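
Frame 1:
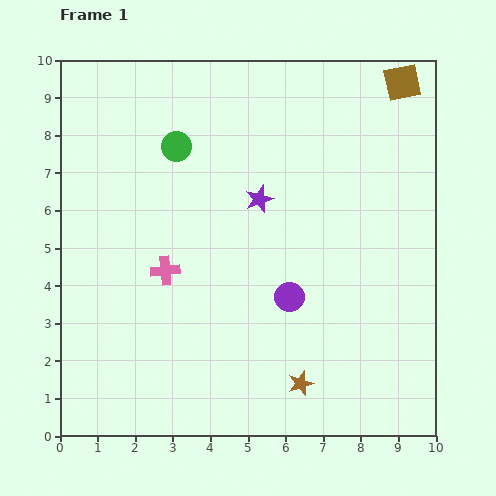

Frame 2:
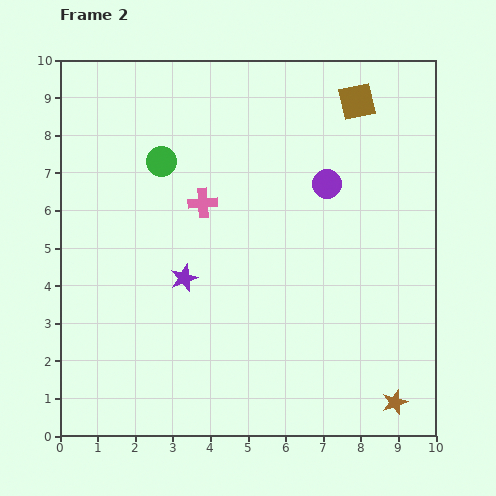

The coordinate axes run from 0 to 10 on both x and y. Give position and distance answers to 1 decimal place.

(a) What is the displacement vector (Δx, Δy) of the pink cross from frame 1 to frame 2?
(1.0, 1.8)

The pink cross was at (2.8, 4.4) in frame 1 and (3.8, 6.2) in frame 2.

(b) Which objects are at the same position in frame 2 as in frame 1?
none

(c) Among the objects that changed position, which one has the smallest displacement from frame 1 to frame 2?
the green circle

(moved 0.6)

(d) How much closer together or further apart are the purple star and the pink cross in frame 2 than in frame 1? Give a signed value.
-1.0

Distance in frame 1: 3.1. Distance in frame 2: 2.1.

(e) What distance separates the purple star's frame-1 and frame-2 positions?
2.9

The purple star moved from (5.3, 6.3) to (3.3, 4.2), a distance of √(2.0² + 2.1²) ≈ 2.9.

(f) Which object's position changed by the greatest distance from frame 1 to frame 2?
the purple circle

(moved 3.2; next 2.9)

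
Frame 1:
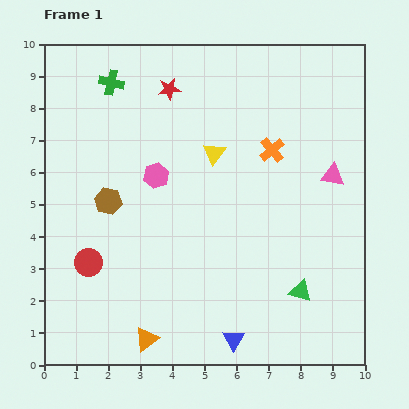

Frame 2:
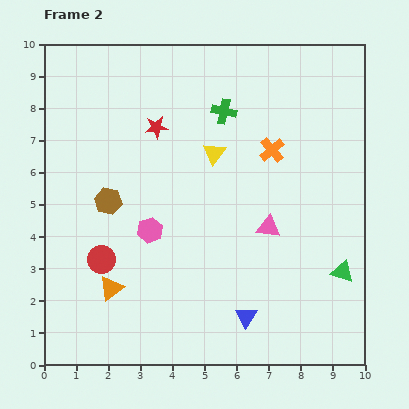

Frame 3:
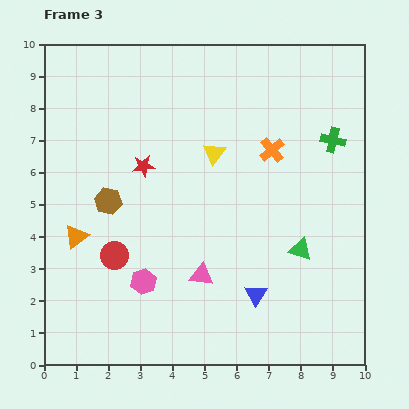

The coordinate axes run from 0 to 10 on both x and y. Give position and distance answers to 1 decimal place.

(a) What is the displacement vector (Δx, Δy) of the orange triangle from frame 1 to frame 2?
(-1.1, 1.6)

The orange triangle was at (3.2, 0.8) in frame 1 and (2.1, 2.4) in frame 2.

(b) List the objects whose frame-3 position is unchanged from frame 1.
the yellow triangle, the orange cross, the brown hexagon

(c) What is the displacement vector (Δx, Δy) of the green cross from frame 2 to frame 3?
(3.4, -0.9)

The green cross was at (5.6, 7.9) in frame 2 and (9.0, 7.0) in frame 3.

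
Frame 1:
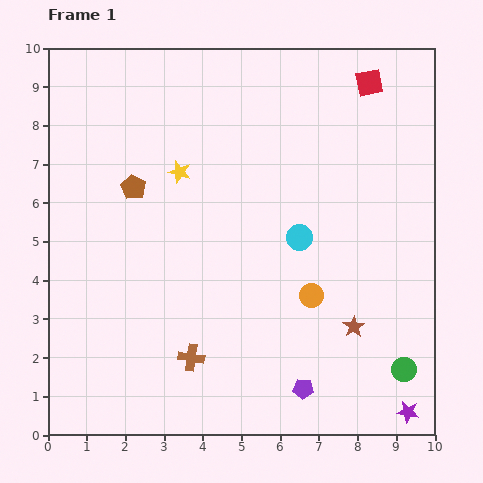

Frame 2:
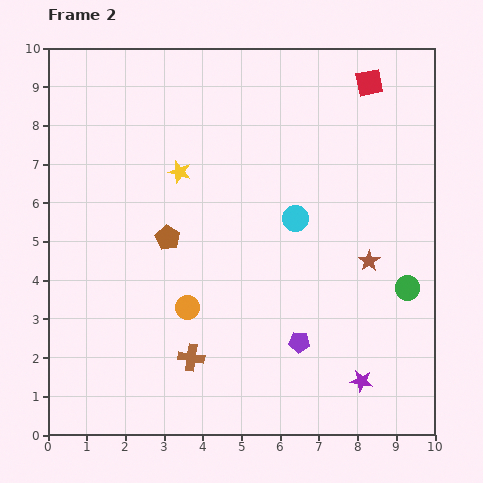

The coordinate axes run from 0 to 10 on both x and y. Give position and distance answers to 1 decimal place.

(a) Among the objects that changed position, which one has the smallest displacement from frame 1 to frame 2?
the cyan circle

(moved 0.5)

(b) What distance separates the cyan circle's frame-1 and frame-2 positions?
0.5

The cyan circle moved from (6.5, 5.1) to (6.4, 5.6), a distance of √(0.1² + 0.5²) ≈ 0.5.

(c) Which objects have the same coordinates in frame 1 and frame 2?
the red square, the brown cross, the yellow star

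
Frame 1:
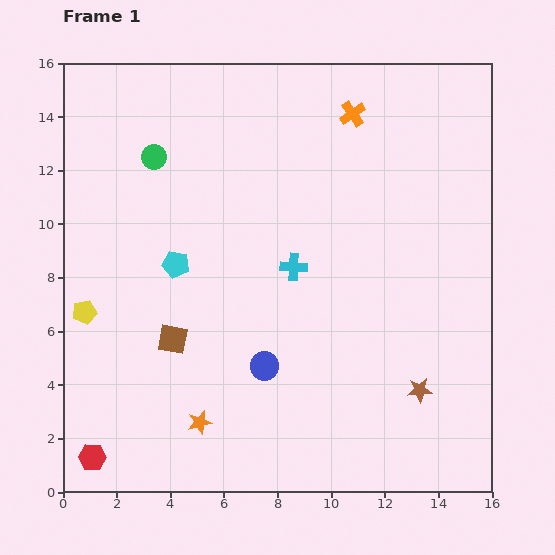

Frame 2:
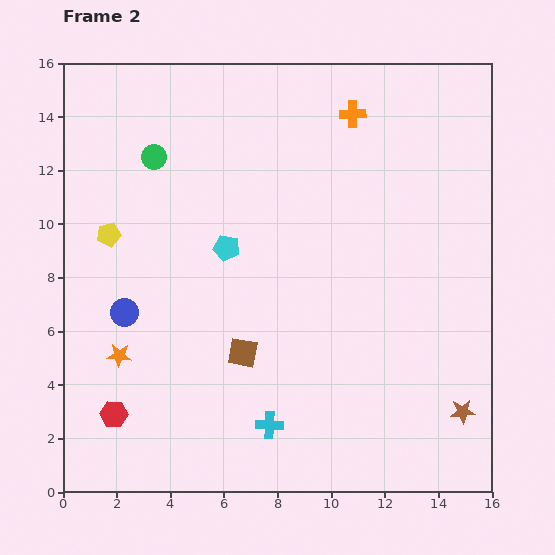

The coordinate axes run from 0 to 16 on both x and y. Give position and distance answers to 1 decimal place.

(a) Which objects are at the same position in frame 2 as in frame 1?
the orange cross, the green circle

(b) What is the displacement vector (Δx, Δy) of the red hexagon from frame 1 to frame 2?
(0.8, 1.6)

The red hexagon was at (1.1, 1.3) in frame 1 and (1.9, 2.9) in frame 2.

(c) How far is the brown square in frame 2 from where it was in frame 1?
2.6

The brown square moved from (4.1, 5.7) to (6.7, 5.2), a distance of √(2.6² + 0.5²) ≈ 2.6.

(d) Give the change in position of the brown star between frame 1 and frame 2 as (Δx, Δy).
(1.6, -0.8)

The brown star was at (13.3, 3.8) in frame 1 and (14.9, 3.0) in frame 2.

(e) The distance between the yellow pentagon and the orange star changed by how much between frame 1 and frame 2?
-1.4

Distance in frame 1: 5.9. Distance in frame 2: 4.5.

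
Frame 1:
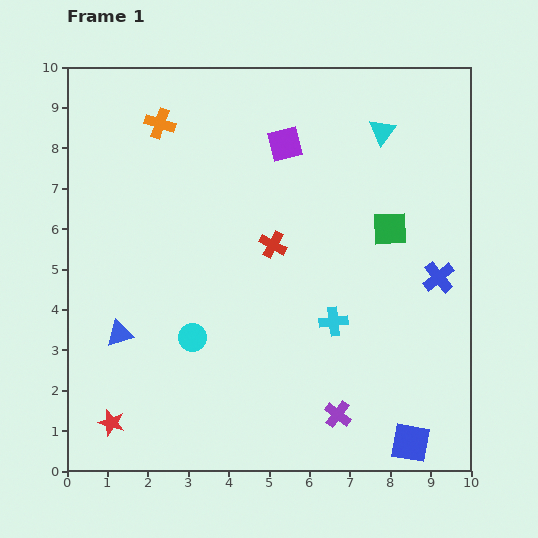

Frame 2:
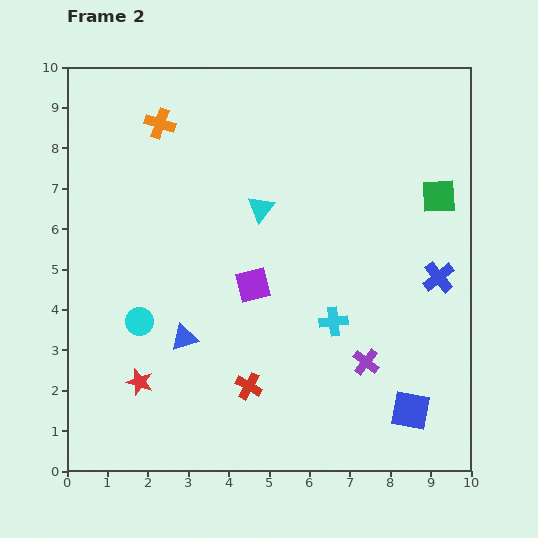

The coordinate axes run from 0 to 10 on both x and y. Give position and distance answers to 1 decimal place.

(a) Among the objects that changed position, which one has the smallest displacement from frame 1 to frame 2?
the blue square

(moved 0.8)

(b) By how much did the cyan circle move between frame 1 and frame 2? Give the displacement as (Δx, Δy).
(-1.3, 0.4)

The cyan circle was at (3.1, 3.3) in frame 1 and (1.8, 3.7) in frame 2.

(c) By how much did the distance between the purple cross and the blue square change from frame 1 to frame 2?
-0.3

Distance in frame 1: 1.9. Distance in frame 2: 1.6.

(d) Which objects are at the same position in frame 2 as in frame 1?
the cyan cross, the orange cross, the blue cross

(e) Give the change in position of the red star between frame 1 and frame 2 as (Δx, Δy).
(0.7, 1.0)

The red star was at (1.1, 1.2) in frame 1 and (1.8, 2.2) in frame 2.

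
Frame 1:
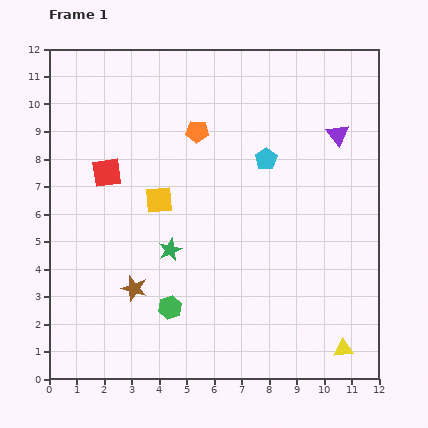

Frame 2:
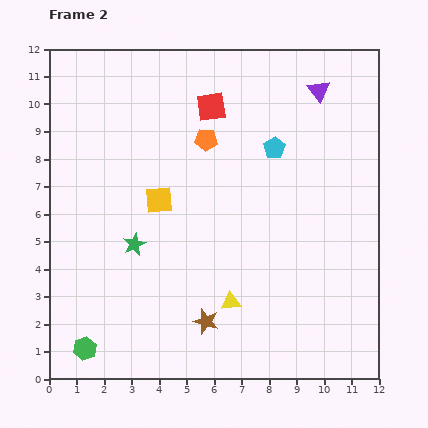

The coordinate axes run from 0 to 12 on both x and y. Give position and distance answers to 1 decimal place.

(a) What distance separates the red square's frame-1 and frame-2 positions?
4.5

The red square moved from (2.1, 7.5) to (5.9, 9.9), a distance of √(3.8² + 2.4²) ≈ 4.5.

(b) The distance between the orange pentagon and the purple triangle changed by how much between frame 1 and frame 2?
-0.6

Distance in frame 1: 5.1. Distance in frame 2: 4.5.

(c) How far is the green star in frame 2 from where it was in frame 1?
1.3

The green star moved from (4.4, 4.7) to (3.1, 4.9), a distance of √(1.3² + 0.2²) ≈ 1.3.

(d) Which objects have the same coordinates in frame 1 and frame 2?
the yellow square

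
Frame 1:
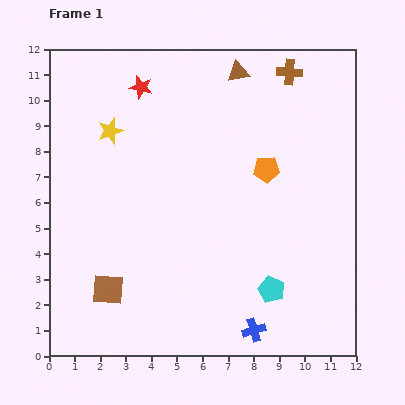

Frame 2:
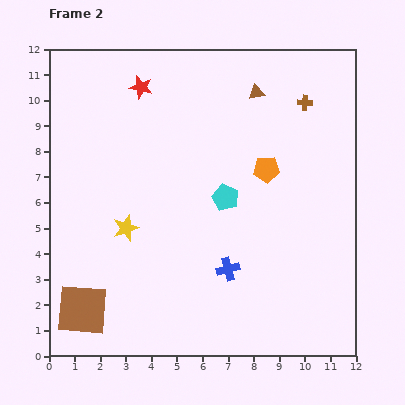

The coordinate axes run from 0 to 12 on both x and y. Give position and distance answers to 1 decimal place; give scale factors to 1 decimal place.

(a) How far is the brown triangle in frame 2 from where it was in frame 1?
1.1

The brown triangle moved from (7.4, 11.1) to (8.1, 10.3), a distance of √(0.7² + 0.8²) ≈ 1.1.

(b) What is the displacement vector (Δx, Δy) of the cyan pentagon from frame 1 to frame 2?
(-1.8, 3.6)

The cyan pentagon was at (8.7, 2.6) in frame 1 and (6.9, 6.2) in frame 2.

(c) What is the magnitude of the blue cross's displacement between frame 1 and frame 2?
2.6

The blue cross moved from (8.0, 1.0) to (7.0, 3.4), a distance of √(1.0² + 2.4²) ≈ 2.6.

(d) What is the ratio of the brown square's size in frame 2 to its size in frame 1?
1.6×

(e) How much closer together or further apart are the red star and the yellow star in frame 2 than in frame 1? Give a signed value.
+3.4

Distance in frame 1: 2.1. Distance in frame 2: 5.5.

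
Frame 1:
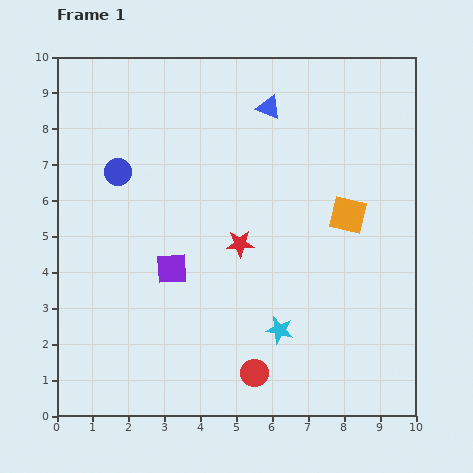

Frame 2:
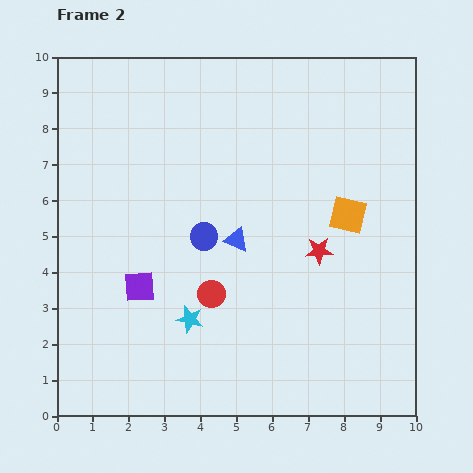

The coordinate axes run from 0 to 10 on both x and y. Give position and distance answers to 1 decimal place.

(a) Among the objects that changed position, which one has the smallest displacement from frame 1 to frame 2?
the purple square

(moved 1.0)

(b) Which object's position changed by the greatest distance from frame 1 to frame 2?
the blue triangle

(moved 3.8; next 3.0)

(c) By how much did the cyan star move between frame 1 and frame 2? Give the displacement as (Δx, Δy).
(-2.5, 0.3)

The cyan star was at (6.2, 2.4) in frame 1 and (3.7, 2.7) in frame 2.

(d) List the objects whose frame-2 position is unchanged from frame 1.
the orange square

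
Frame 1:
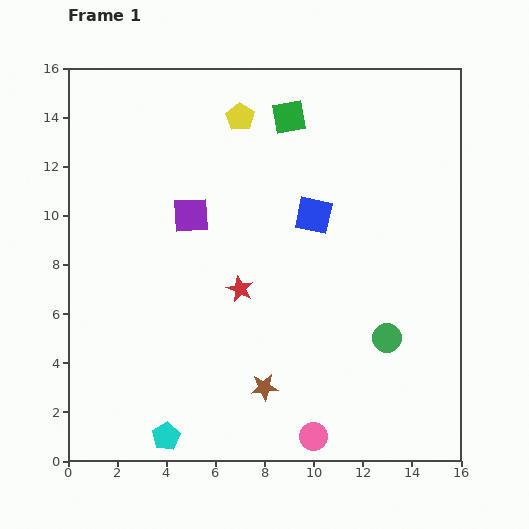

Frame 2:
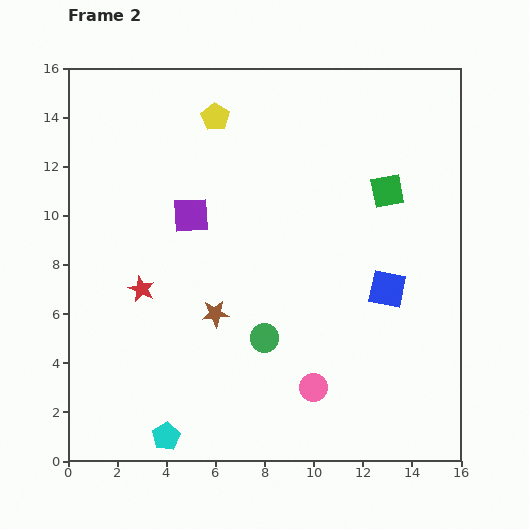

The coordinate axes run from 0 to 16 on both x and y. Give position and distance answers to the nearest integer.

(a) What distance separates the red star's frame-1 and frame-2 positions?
4

The red star moved from (7, 7) to (3, 7), a distance of √(4² + 0²) ≈ 4.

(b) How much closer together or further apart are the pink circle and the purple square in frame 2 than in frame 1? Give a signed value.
-1

Distance in frame 1: 10. Distance in frame 2: 9.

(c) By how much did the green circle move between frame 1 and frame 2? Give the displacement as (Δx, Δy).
(-5, 0)

The green circle was at (13, 5) in frame 1 and (8, 5) in frame 2.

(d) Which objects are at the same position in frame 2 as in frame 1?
the cyan pentagon, the purple square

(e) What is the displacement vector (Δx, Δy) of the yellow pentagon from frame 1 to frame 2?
(-1, 0)

The yellow pentagon was at (7, 14) in frame 1 and (6, 14) in frame 2.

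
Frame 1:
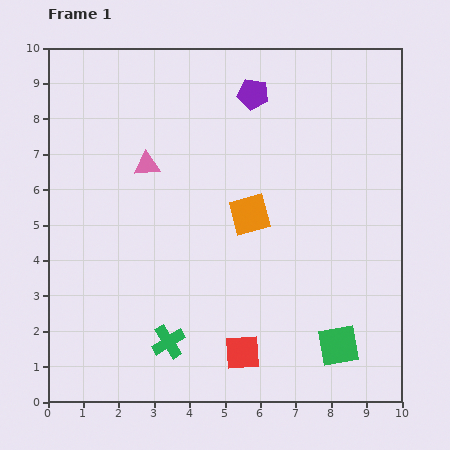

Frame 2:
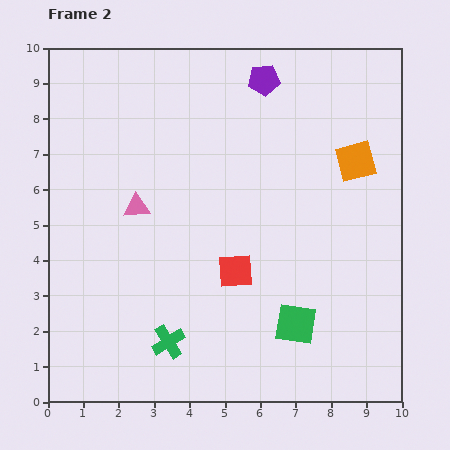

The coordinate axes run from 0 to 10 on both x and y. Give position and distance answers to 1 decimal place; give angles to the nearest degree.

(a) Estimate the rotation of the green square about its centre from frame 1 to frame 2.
19° clockwise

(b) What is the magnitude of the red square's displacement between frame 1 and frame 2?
2.3

The red square moved from (5.5, 1.4) to (5.3, 3.7), a distance of √(0.2² + 2.3²) ≈ 2.3.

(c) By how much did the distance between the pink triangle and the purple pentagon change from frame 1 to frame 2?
+1.5

Distance in frame 1: 3.6. Distance in frame 2: 5.1.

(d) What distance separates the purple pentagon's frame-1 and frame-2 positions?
0.5

The purple pentagon moved from (5.8, 8.7) to (6.1, 9.1), a distance of √(0.3² + 0.4²) ≈ 0.5.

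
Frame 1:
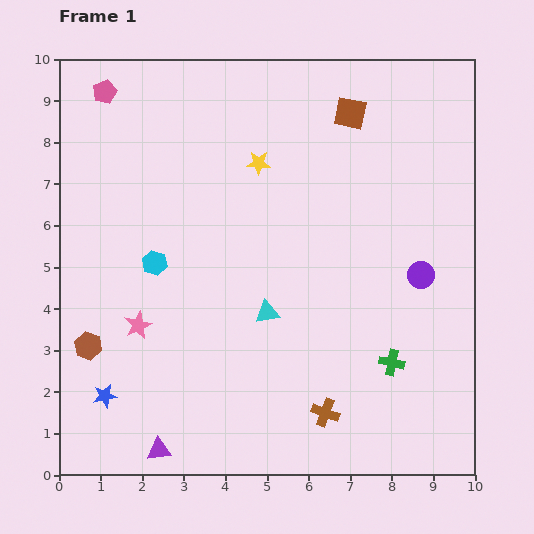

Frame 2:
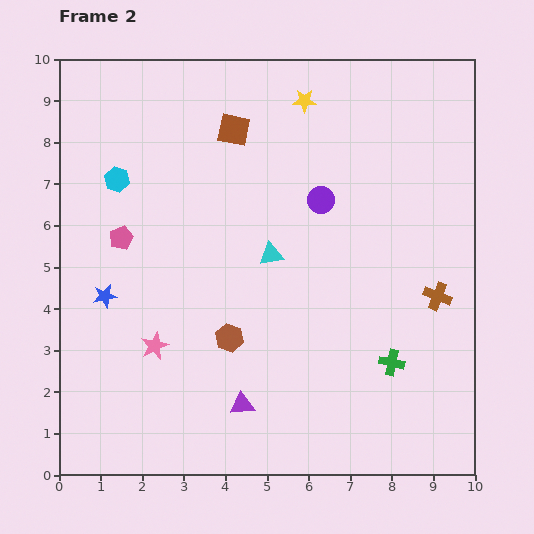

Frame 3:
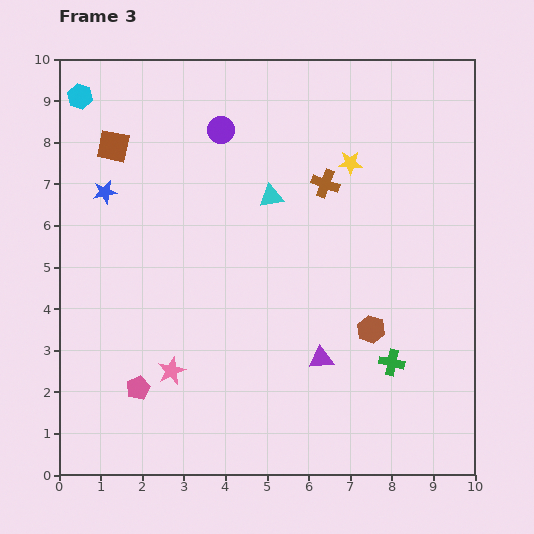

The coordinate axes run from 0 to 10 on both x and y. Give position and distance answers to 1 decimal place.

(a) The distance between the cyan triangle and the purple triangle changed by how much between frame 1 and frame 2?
-0.5

Distance in frame 1: 4.2. Distance in frame 2: 3.7.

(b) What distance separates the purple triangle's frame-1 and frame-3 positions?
4.5

The purple triangle moved from (2.4, 0.6) to (6.3, 2.8), a distance of √(3.9² + 2.2²) ≈ 4.5.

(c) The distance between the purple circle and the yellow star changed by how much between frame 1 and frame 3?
-1.5

Distance in frame 1: 4.7. Distance in frame 3: 3.2.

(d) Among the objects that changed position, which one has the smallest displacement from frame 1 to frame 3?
the pink star

(moved 1.4)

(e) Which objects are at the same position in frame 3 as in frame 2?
the green cross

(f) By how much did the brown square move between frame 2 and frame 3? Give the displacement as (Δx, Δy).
(-2.9, -0.4)

The brown square was at (4.2, 8.3) in frame 2 and (1.3, 7.9) in frame 3.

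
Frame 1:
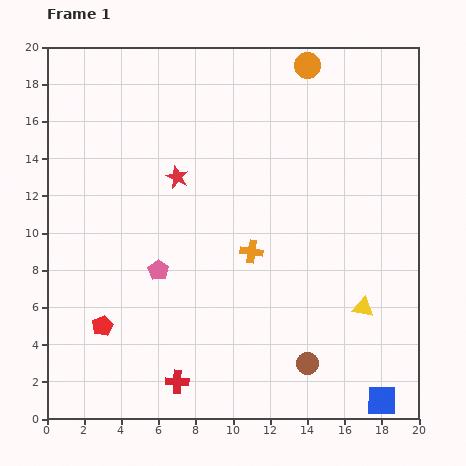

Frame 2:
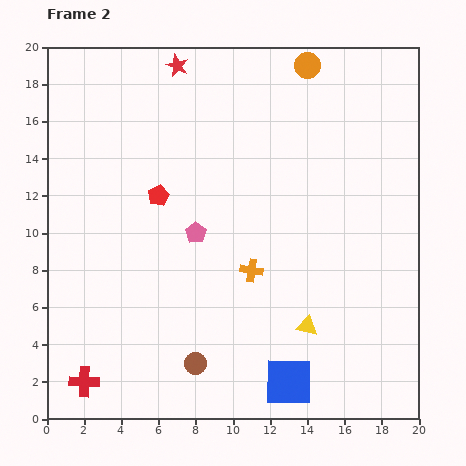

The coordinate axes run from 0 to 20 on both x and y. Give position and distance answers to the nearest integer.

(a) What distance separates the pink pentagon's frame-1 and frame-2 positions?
3

The pink pentagon moved from (6, 8) to (8, 10), a distance of √(2² + 2²) ≈ 3.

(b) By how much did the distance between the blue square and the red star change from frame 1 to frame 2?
+2

Distance in frame 1: 16. Distance in frame 2: 18.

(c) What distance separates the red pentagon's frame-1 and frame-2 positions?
8

The red pentagon moved from (3, 5) to (6, 12), a distance of √(3² + 7²) ≈ 8.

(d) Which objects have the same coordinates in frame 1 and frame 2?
the orange circle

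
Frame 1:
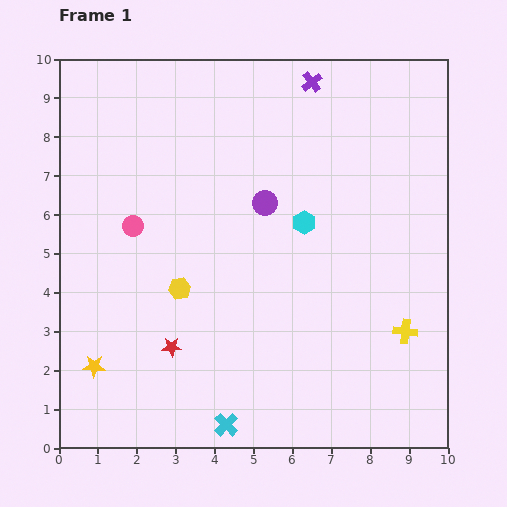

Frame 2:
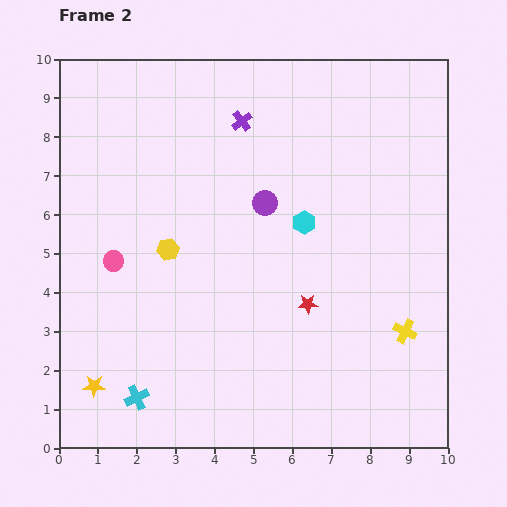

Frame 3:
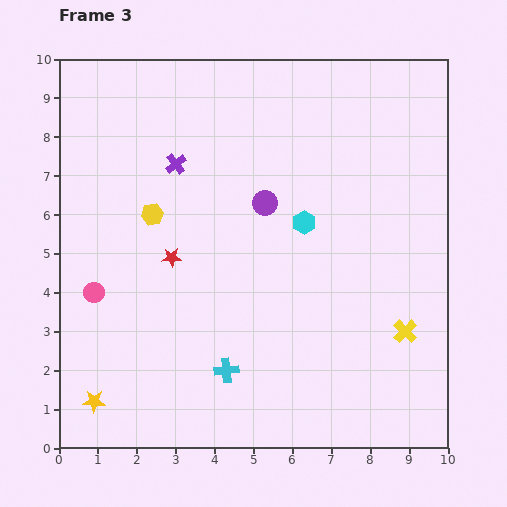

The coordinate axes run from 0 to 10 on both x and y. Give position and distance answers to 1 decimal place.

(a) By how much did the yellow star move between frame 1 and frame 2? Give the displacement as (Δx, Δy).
(0.0, -0.5)

The yellow star was at (0.9, 2.1) in frame 1 and (0.9, 1.6) in frame 2.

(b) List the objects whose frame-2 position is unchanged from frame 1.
the yellow cross, the cyan hexagon, the purple circle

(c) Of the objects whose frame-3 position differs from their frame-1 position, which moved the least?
the yellow star

(moved 0.9)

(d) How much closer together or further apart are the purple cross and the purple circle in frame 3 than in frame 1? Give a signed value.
-0.8

Distance in frame 1: 3.3. Distance in frame 3: 2.5.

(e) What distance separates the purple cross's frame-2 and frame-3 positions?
2.0

The purple cross moved from (4.7, 8.4) to (3.0, 7.3), a distance of √(1.7² + 1.1²) ≈ 2.0.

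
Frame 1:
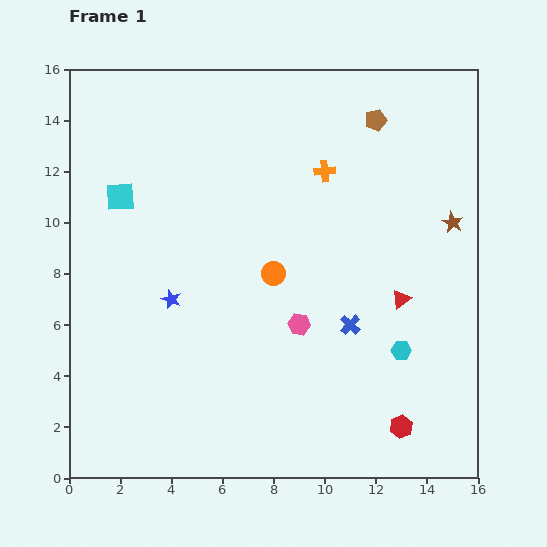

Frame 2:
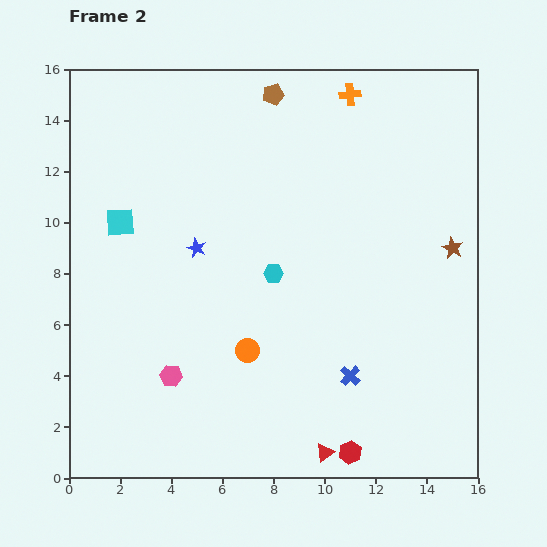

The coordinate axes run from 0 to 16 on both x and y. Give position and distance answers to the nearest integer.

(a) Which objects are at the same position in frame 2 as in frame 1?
none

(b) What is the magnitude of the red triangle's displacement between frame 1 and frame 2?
7

The red triangle moved from (13, 7) to (10, 1), a distance of √(3² + 6²) ≈ 7.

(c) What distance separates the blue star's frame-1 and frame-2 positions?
2

The blue star moved from (4, 7) to (5, 9), a distance of √(1² + 2²) ≈ 2.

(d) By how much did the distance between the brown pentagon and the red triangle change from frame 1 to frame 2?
+7

Distance in frame 1: 7. Distance in frame 2: 14.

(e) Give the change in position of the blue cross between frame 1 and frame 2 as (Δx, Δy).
(0, -2)

The blue cross was at (11, 6) in frame 1 and (11, 4) in frame 2.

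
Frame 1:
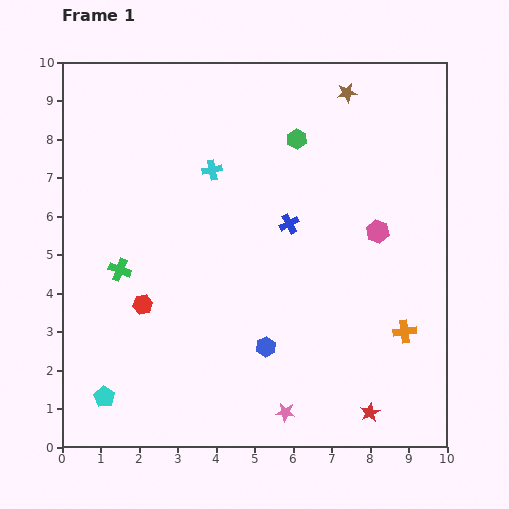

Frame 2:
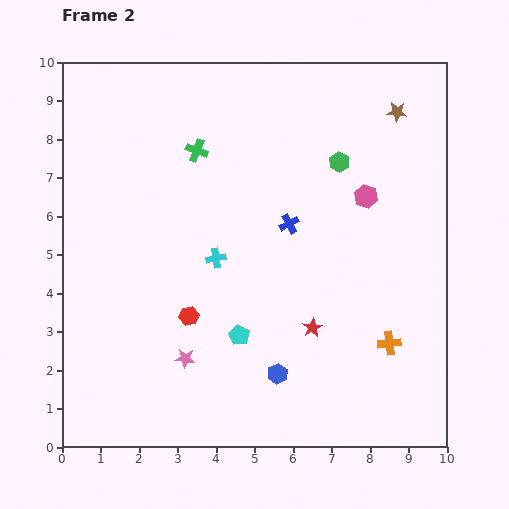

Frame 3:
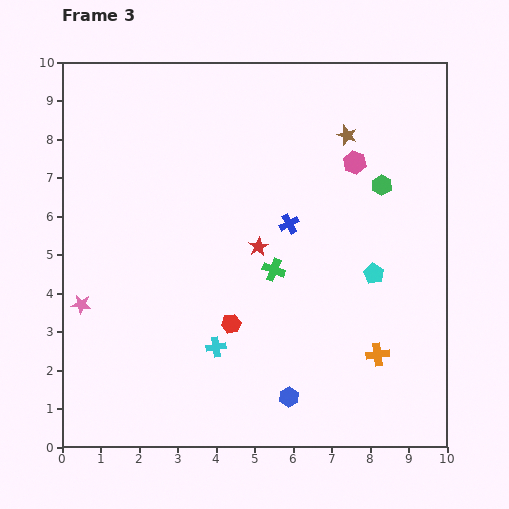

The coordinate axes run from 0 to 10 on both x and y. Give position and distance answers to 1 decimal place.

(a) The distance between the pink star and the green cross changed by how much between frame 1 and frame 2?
-0.3

Distance in frame 1: 5.7. Distance in frame 2: 5.4.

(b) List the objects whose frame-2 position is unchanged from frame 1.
the blue cross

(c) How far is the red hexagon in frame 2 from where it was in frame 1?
1.2

The red hexagon moved from (2.1, 3.7) to (3.3, 3.4), a distance of √(1.2² + 0.3²) ≈ 1.2.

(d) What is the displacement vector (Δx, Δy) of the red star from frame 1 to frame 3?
(-2.9, 4.3)

The red star was at (8.0, 0.9) in frame 1 and (5.1, 5.2) in frame 3.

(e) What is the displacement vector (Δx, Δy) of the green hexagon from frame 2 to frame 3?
(1.1, -0.6)

The green hexagon was at (7.2, 7.4) in frame 2 and (8.3, 6.8) in frame 3.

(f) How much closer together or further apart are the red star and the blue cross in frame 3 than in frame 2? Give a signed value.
-1.8

Distance in frame 2: 2.8. Distance in frame 3: 1.0.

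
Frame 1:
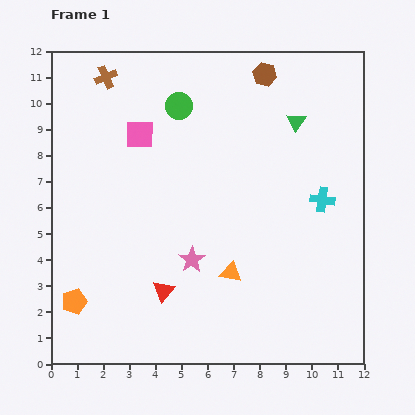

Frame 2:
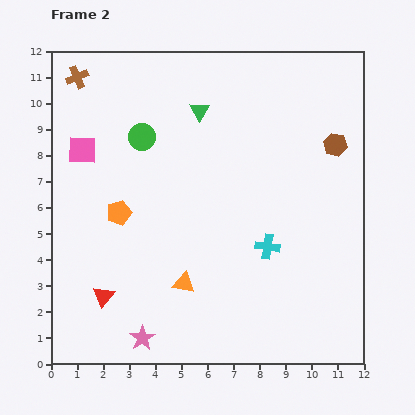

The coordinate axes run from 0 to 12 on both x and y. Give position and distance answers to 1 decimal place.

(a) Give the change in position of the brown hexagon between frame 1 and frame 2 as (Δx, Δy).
(2.7, -2.7)

The brown hexagon was at (8.2, 11.1) in frame 1 and (10.9, 8.4) in frame 2.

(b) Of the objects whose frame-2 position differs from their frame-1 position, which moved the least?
the brown cross

(moved 1.1)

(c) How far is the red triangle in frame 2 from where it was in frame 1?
2.3

The red triangle moved from (4.3, 2.8) to (2.0, 2.6), a distance of √(2.3² + 0.2²) ≈ 2.3.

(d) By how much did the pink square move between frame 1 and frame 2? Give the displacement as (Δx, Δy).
(-2.2, -0.6)

The pink square was at (3.4, 8.8) in frame 1 and (1.2, 8.2) in frame 2.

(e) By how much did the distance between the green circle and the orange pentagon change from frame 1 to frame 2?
-5.5

Distance in frame 1: 8.5. Distance in frame 2: 3.0.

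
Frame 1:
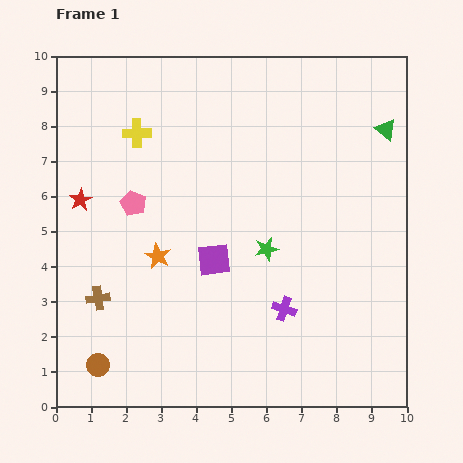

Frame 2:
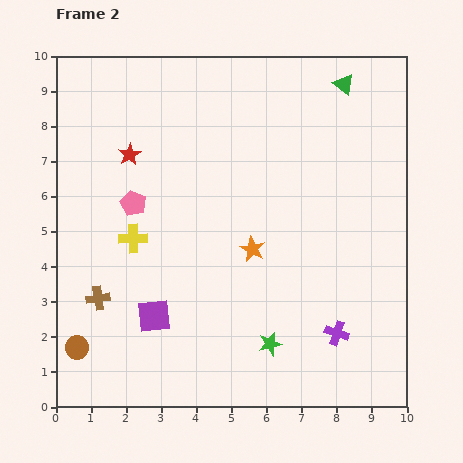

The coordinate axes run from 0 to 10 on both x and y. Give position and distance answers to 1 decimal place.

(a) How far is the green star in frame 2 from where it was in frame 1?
2.7

The green star moved from (6.0, 4.5) to (6.1, 1.8), a distance of √(0.1² + 2.7²) ≈ 2.7.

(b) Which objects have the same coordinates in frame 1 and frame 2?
the brown cross, the pink pentagon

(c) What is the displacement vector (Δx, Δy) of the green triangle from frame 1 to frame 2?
(-1.2, 1.3)

The green triangle was at (9.4, 7.9) in frame 1 and (8.2, 9.2) in frame 2.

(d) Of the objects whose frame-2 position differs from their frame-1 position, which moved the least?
the brown circle

(moved 0.8)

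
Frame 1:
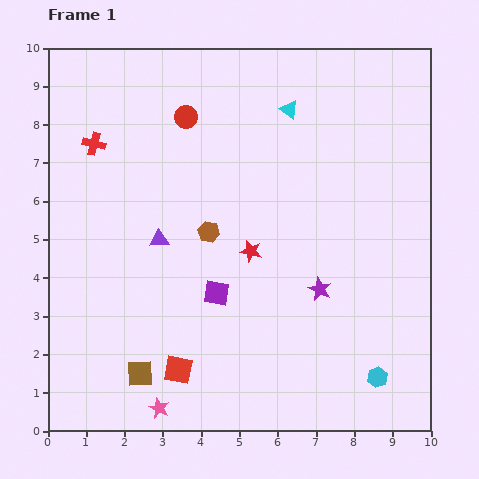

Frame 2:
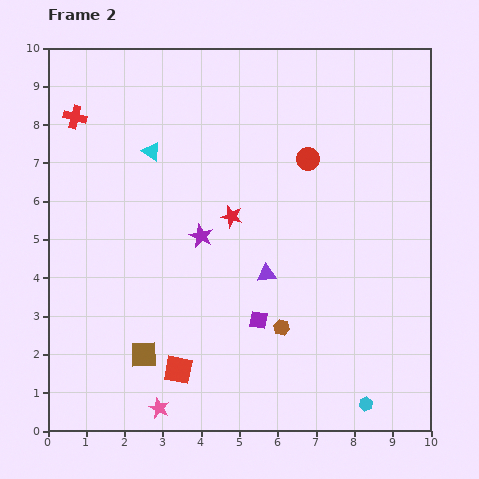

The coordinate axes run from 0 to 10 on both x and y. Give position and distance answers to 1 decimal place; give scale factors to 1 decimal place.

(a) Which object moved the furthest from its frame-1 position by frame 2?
the cyan triangle

(moved 3.8; next 3.4)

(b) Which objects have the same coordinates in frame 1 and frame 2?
the red square, the pink star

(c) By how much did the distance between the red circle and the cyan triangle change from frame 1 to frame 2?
+1.4

Distance in frame 1: 2.7. Distance in frame 2: 4.1.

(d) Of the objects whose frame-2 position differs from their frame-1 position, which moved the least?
the brown square

(moved 0.5)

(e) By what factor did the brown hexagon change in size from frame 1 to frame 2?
0.8×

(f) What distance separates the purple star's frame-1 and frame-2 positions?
3.4

The purple star moved from (7.1, 3.7) to (4.0, 5.1), a distance of √(3.1² + 1.4²) ≈ 3.4.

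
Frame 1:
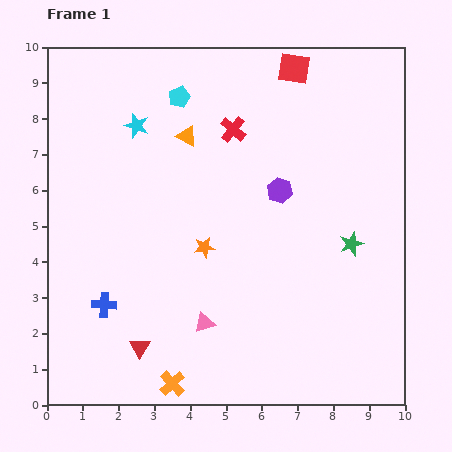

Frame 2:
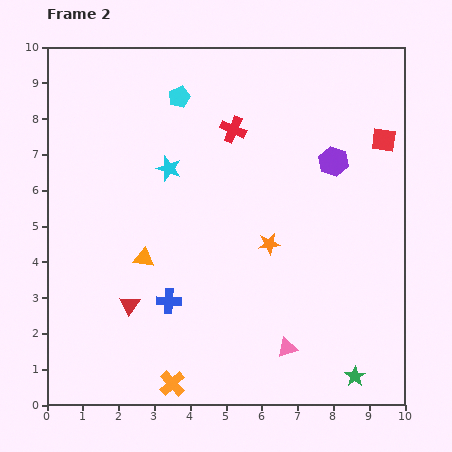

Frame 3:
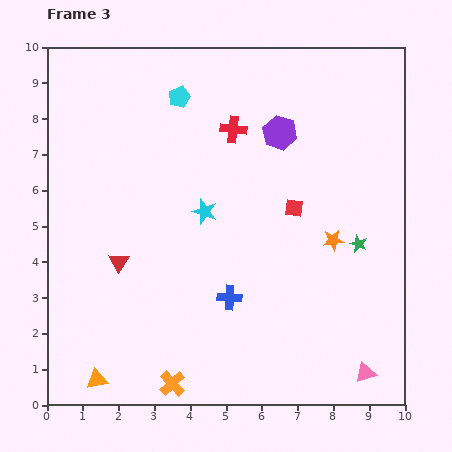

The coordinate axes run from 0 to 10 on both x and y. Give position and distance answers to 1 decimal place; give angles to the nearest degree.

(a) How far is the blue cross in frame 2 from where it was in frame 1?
1.8

The blue cross moved from (1.6, 2.8) to (3.4, 2.9), a distance of √(1.8² + 0.1²) ≈ 1.8.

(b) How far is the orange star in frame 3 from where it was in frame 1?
3.6

The orange star moved from (4.4, 4.4) to (8.0, 4.6), a distance of √(3.6² + 0.2²) ≈ 3.6.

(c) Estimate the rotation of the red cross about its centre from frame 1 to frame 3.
34° counter-clockwise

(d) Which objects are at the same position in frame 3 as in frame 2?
the cyan pentagon, the red cross, the orange cross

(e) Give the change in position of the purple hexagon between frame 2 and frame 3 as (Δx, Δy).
(-1.5, 0.8)

The purple hexagon was at (8.0, 6.8) in frame 2 and (6.5, 7.6) in frame 3.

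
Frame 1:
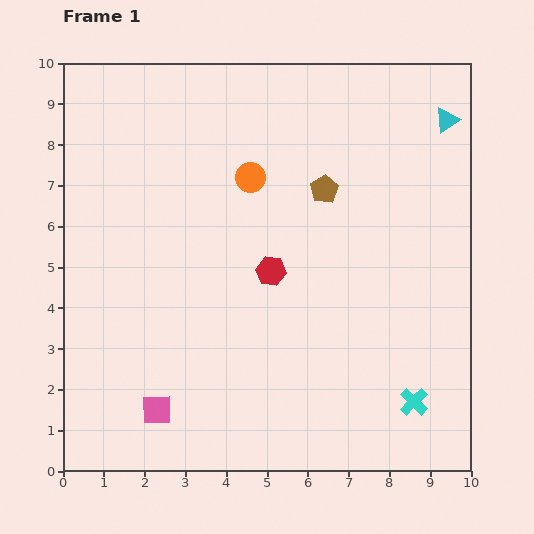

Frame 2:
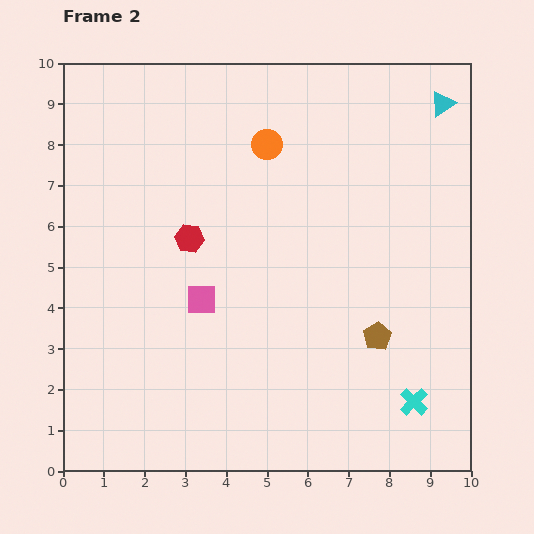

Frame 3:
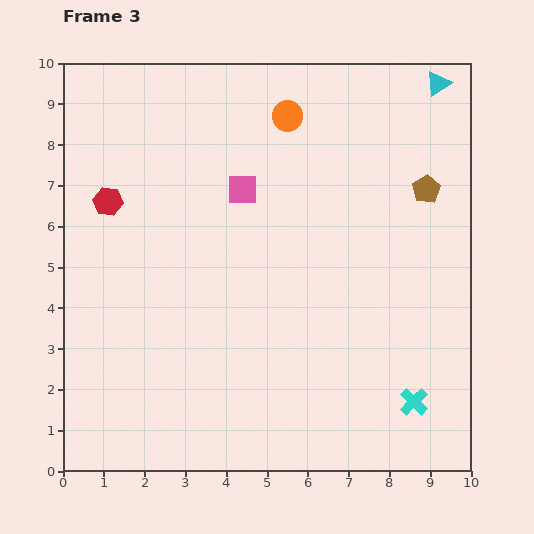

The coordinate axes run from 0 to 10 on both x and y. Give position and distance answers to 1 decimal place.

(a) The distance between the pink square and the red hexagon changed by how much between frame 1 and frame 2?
-2.9

Distance in frame 1: 4.4. Distance in frame 2: 1.5.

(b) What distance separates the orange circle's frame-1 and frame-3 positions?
1.7

The orange circle moved from (4.6, 7.2) to (5.5, 8.7), a distance of √(0.9² + 1.5²) ≈ 1.7.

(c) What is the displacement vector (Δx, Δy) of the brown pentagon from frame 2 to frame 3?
(1.2, 3.6)

The brown pentagon was at (7.7, 3.3) in frame 2 and (8.9, 6.9) in frame 3.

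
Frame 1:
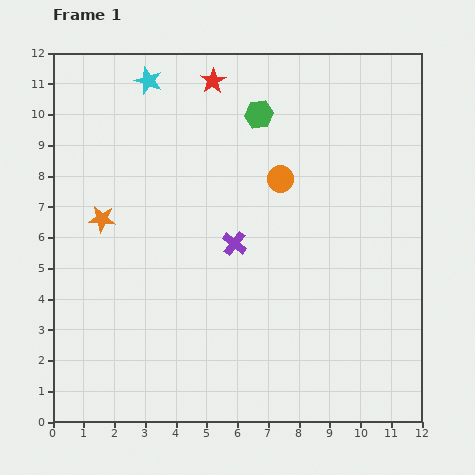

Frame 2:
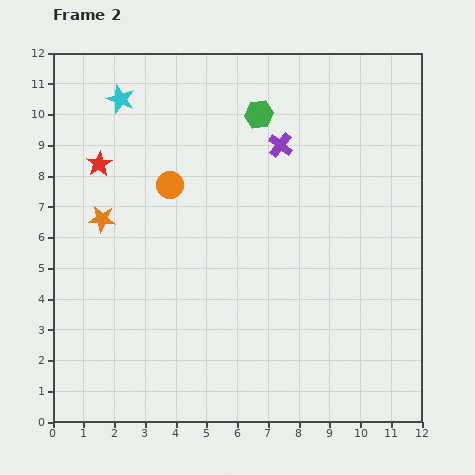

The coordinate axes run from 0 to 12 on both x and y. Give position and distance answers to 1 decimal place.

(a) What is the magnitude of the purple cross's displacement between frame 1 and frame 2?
3.5

The purple cross moved from (5.9, 5.8) to (7.4, 9.0), a distance of √(1.5² + 3.2²) ≈ 3.5.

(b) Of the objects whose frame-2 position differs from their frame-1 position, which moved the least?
the cyan star

(moved 1.1)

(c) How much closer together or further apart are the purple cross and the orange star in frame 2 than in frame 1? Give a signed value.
+1.9

Distance in frame 1: 4.4. Distance in frame 2: 6.3.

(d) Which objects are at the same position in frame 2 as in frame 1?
the orange star, the green hexagon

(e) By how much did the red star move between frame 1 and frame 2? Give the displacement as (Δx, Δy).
(-3.7, -2.7)

The red star was at (5.2, 11.1) in frame 1 and (1.5, 8.4) in frame 2.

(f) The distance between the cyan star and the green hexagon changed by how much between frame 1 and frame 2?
+0.7

Distance in frame 1: 3.8. Distance in frame 2: 4.5.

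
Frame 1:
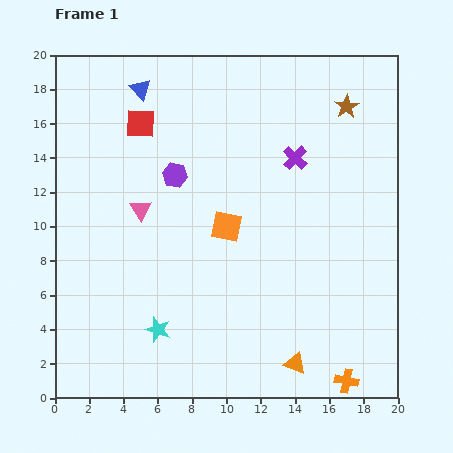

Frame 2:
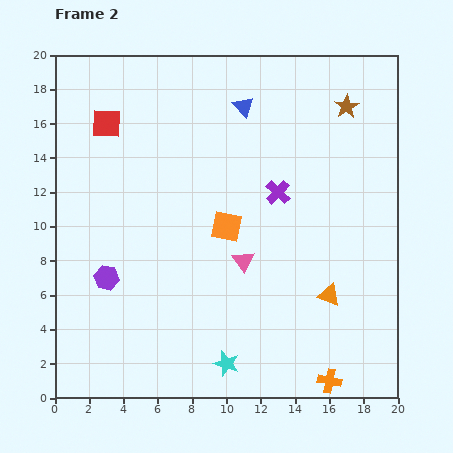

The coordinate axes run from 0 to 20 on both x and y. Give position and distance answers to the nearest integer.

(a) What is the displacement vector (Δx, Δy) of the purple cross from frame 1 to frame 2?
(-1, -2)

The purple cross was at (14, 14) in frame 1 and (13, 12) in frame 2.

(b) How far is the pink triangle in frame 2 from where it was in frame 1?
7

The pink triangle moved from (5, 11) to (11, 8), a distance of √(6² + 3²) ≈ 7.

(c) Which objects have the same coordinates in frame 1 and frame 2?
the orange square, the brown star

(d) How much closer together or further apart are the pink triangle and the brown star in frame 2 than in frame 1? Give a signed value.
-2

Distance in frame 1: 13. Distance in frame 2: 11.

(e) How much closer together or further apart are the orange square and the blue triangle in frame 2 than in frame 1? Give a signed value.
-2

Distance in frame 1: 9. Distance in frame 2: 7.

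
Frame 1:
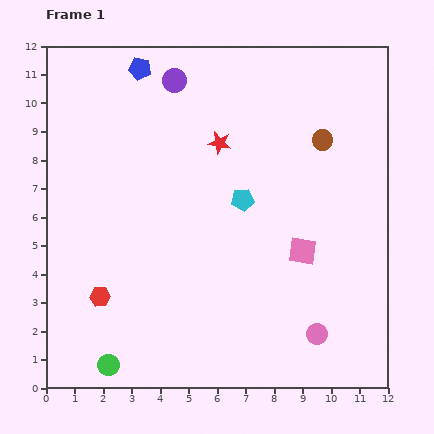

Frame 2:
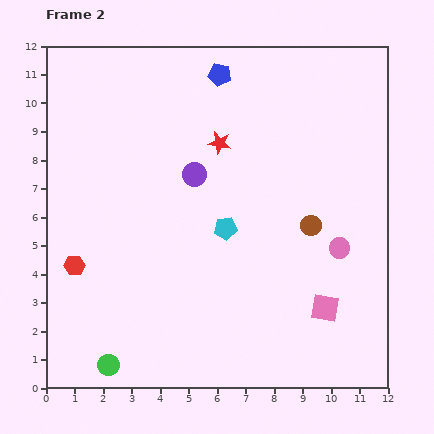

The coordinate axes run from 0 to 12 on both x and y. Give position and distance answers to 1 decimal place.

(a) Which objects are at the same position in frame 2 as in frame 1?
the red star, the green circle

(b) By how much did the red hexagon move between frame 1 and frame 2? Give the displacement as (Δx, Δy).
(-0.9, 1.1)

The red hexagon was at (1.9, 3.2) in frame 1 and (1.0, 4.3) in frame 2.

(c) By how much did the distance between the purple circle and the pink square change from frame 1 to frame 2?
-0.9

Distance in frame 1: 7.5. Distance in frame 2: 6.6.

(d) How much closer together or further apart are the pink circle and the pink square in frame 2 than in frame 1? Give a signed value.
-0.7

Distance in frame 1: 2.9. Distance in frame 2: 2.2.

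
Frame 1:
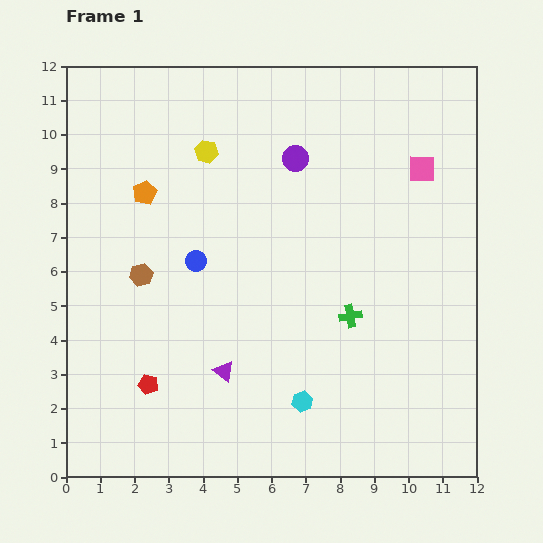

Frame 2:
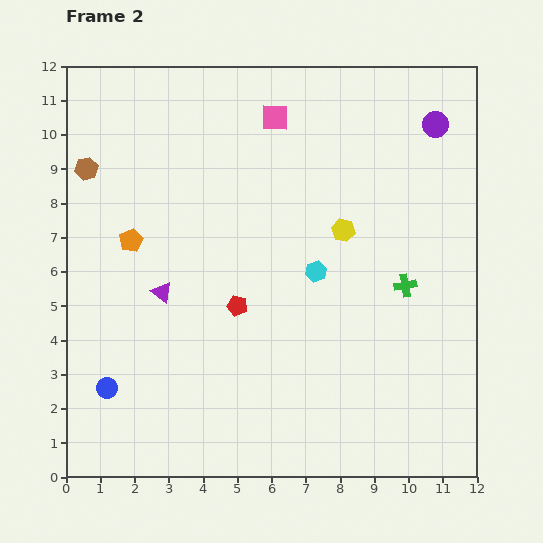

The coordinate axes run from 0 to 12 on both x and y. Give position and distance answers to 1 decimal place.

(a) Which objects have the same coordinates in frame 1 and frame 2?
none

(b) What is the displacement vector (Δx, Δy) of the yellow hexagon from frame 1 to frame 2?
(4.0, -2.3)

The yellow hexagon was at (4.1, 9.5) in frame 1 and (8.1, 7.2) in frame 2.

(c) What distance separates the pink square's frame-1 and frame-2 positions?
4.6

The pink square moved from (10.4, 9.0) to (6.1, 10.5), a distance of √(4.3² + 1.5²) ≈ 4.6.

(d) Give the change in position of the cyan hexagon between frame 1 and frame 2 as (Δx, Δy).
(0.4, 3.8)

The cyan hexagon was at (6.9, 2.2) in frame 1 and (7.3, 6.0) in frame 2.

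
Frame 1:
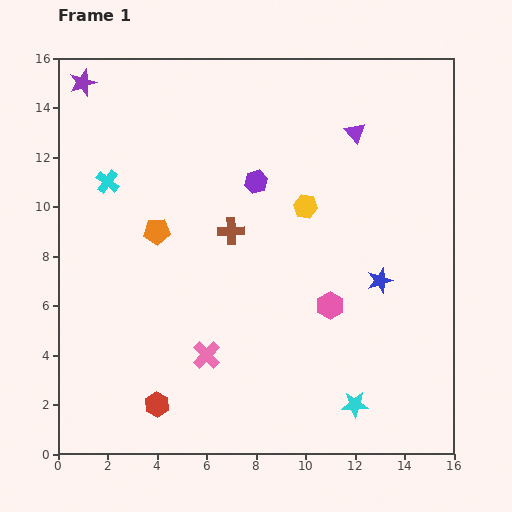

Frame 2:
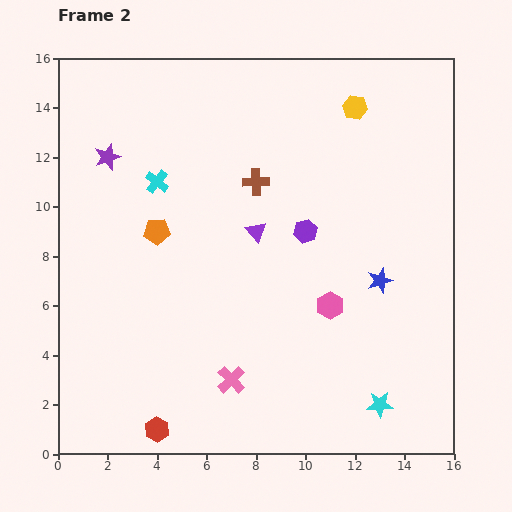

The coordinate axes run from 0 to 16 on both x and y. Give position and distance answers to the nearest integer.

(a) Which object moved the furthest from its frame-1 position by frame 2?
the purple triangle

(moved 6; next 4)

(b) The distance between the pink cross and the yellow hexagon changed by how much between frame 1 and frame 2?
+5

Distance in frame 1: 7. Distance in frame 2: 12.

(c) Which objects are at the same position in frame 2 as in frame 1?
the blue star, the pink hexagon, the orange pentagon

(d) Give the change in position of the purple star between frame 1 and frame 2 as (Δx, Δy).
(1, -3)

The purple star was at (1, 15) in frame 1 and (2, 12) in frame 2.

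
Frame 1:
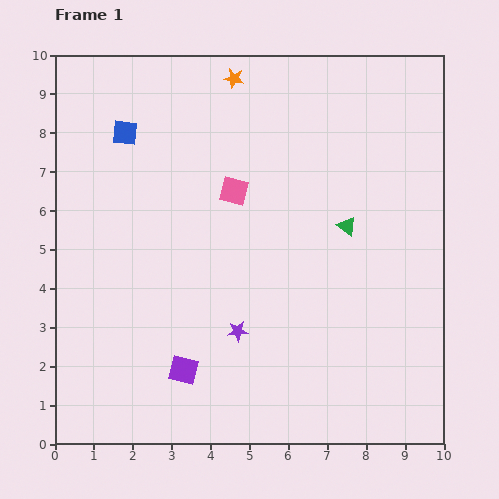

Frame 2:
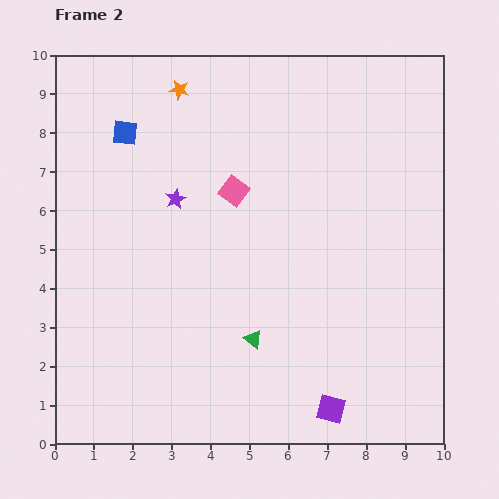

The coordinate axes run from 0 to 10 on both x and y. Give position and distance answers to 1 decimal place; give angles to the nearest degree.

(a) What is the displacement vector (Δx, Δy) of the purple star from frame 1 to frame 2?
(-1.6, 3.4)

The purple star was at (4.7, 2.9) in frame 1 and (3.1, 6.3) in frame 2.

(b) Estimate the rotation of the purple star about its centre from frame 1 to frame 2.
20° counter-clockwise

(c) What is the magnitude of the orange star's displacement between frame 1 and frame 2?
1.4

The orange star moved from (4.6, 9.4) to (3.2, 9.1), a distance of √(1.4² + 0.3²) ≈ 1.4.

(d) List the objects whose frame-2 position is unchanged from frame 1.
the blue square, the pink square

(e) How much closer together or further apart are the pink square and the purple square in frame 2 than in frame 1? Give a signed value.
+1.3

Distance in frame 1: 4.8. Distance in frame 2: 6.1.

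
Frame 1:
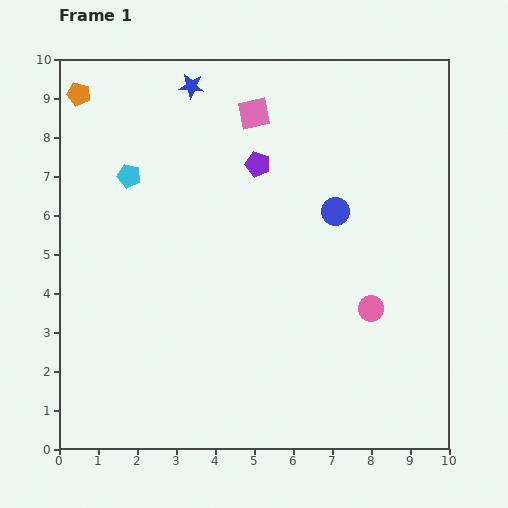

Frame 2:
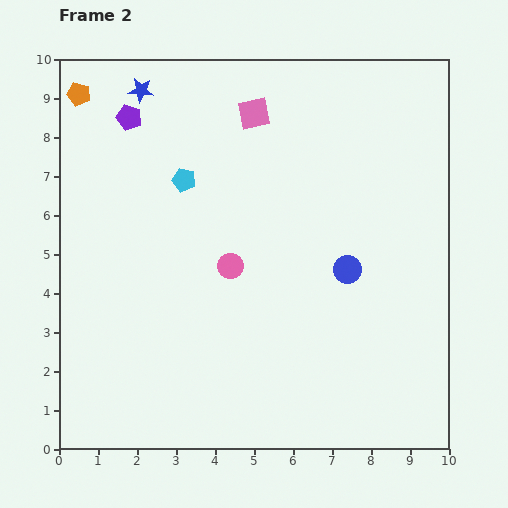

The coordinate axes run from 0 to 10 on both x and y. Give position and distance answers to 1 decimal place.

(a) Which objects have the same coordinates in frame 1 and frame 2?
the orange pentagon, the pink square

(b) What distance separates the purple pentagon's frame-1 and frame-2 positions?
3.5

The purple pentagon moved from (5.1, 7.3) to (1.8, 8.5), a distance of √(3.3² + 1.2²) ≈ 3.5.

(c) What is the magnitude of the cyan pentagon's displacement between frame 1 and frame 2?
1.4

The cyan pentagon moved from (1.8, 7.0) to (3.2, 6.9), a distance of √(1.4² + 0.1²) ≈ 1.4.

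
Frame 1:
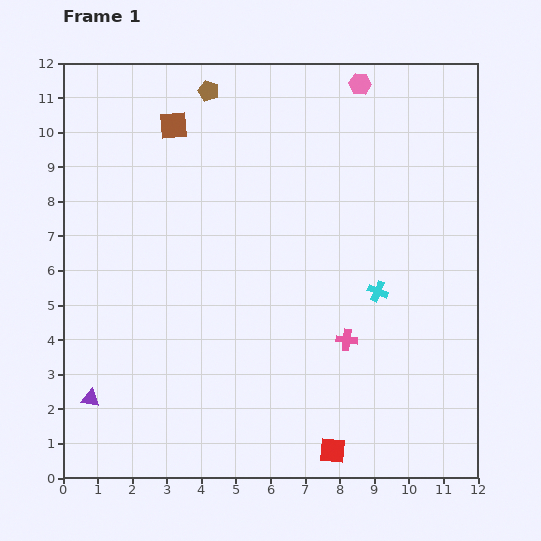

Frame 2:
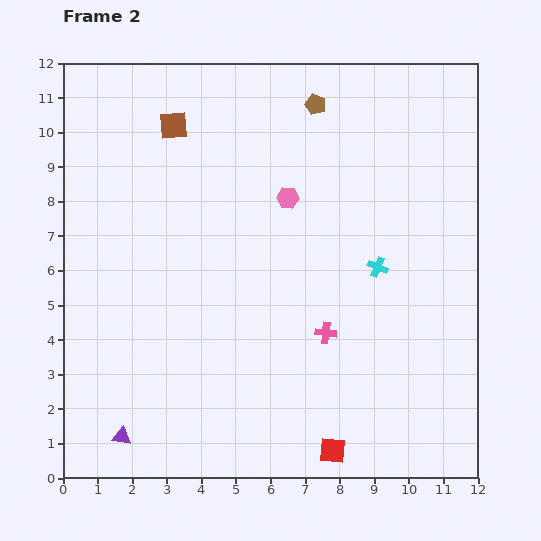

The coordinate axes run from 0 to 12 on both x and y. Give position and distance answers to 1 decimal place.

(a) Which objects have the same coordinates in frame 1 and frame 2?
the brown square, the red square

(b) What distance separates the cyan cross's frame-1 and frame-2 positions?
0.7

The cyan cross moved from (9.1, 5.4) to (9.1, 6.1), a distance of √(0.0² + 0.7²) ≈ 0.7.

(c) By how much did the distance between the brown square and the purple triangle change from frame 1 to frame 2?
+0.8

Distance in frame 1: 8.3. Distance in frame 2: 9.1.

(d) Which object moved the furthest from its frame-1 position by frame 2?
the pink hexagon

(moved 3.9; next 3.1)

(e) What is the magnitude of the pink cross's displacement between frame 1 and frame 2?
0.6

The pink cross moved from (8.2, 4.0) to (7.6, 4.2), a distance of √(0.6² + 0.2²) ≈ 0.6.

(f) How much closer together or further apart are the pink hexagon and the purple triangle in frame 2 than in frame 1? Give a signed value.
-3.6

Distance in frame 1: 12.0. Distance in frame 2: 8.4.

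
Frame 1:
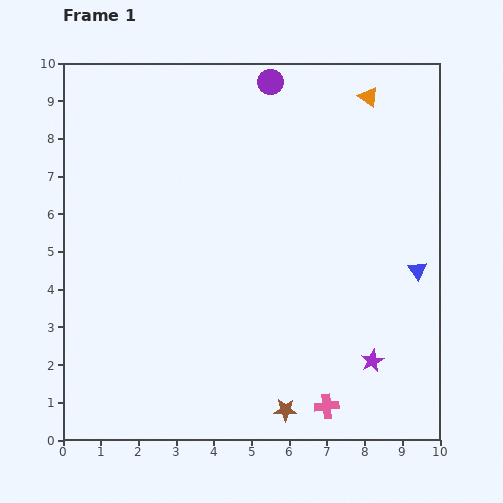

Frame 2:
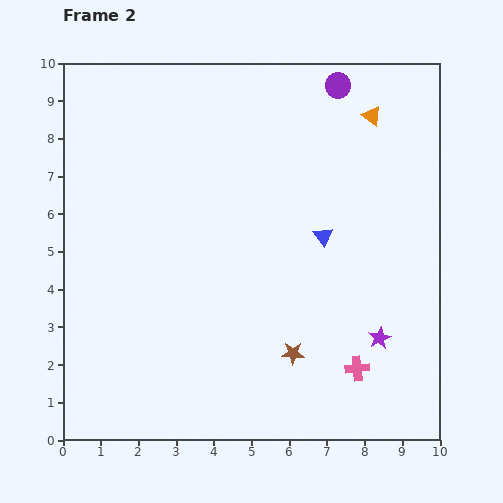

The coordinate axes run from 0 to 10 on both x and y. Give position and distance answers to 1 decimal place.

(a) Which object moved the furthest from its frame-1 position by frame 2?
the blue triangle

(moved 2.7; next 1.8)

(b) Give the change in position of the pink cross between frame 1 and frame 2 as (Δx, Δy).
(0.8, 1.0)

The pink cross was at (7.0, 0.9) in frame 1 and (7.8, 1.9) in frame 2.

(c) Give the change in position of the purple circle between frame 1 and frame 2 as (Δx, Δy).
(1.8, -0.1)

The purple circle was at (5.5, 9.5) in frame 1 and (7.3, 9.4) in frame 2.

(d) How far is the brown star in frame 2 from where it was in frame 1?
1.5

The brown star moved from (5.9, 0.8) to (6.1, 2.3), a distance of √(0.2² + 1.5²) ≈ 1.5.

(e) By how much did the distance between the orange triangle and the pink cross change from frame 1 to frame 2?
-1.6

Distance in frame 1: 8.3. Distance in frame 2: 6.7.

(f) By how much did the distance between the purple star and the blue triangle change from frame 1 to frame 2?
+0.4

Distance in frame 1: 2.7. Distance in frame 2: 3.1.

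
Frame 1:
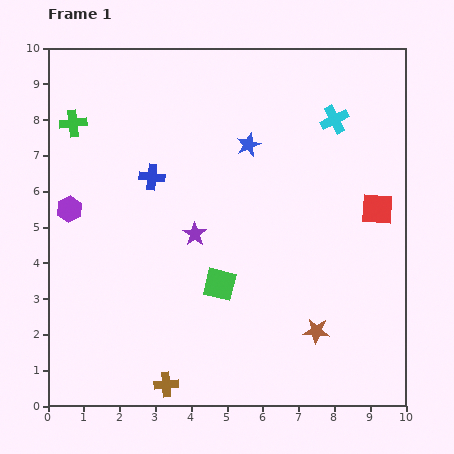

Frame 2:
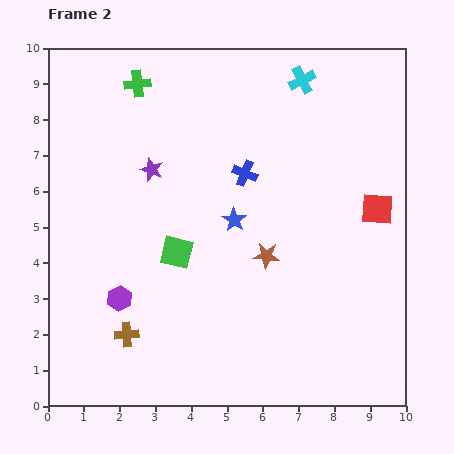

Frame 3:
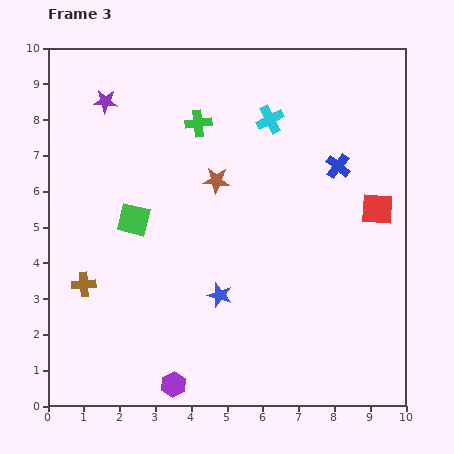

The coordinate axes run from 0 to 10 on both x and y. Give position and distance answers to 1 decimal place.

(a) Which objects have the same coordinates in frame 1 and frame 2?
the red square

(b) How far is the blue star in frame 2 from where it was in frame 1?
2.1

The blue star moved from (5.6, 7.3) to (5.2, 5.2), a distance of √(0.4² + 2.1²) ≈ 2.1.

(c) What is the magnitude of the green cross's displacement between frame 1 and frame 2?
2.1

The green cross moved from (0.7, 7.9) to (2.5, 9.0), a distance of √(1.8² + 1.1²) ≈ 2.1.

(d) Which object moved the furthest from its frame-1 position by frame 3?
the purple hexagon

(moved 5.7; next 5.2)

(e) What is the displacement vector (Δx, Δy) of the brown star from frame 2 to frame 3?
(-1.4, 2.1)

The brown star was at (6.1, 4.2) in frame 2 and (4.7, 6.3) in frame 3.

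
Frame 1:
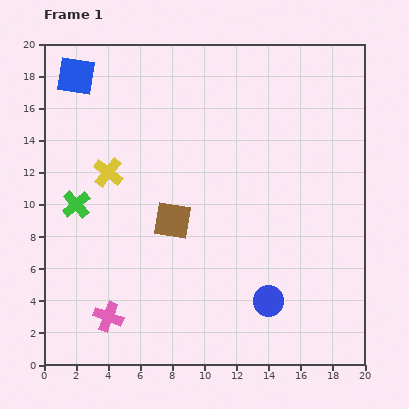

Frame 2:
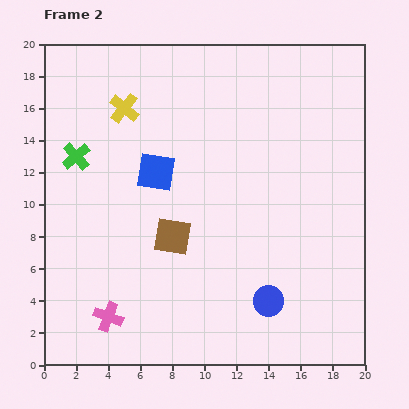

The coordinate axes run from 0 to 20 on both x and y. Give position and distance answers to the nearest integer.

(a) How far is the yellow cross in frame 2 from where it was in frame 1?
4

The yellow cross moved from (4, 12) to (5, 16), a distance of √(1² + 4²) ≈ 4.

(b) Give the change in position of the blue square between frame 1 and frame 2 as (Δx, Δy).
(5, -6)

The blue square was at (2, 18) in frame 1 and (7, 12) in frame 2.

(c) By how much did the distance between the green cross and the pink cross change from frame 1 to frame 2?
+3

Distance in frame 1: 7. Distance in frame 2: 10.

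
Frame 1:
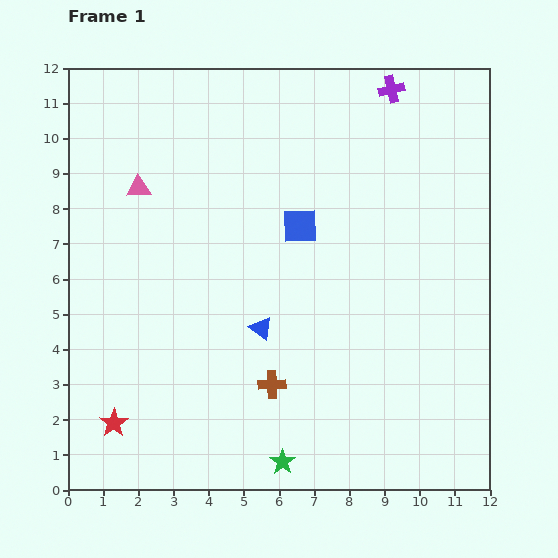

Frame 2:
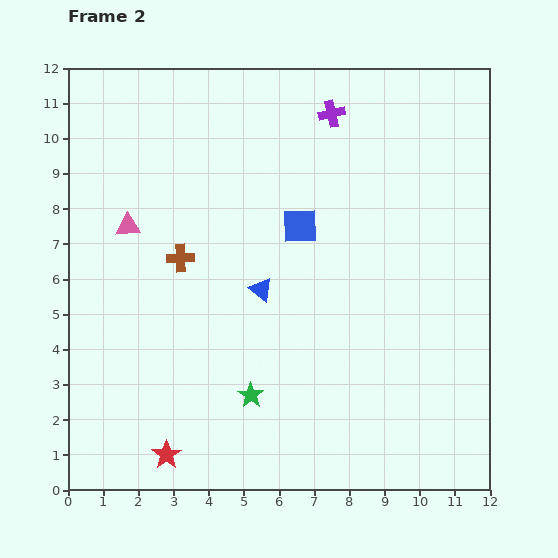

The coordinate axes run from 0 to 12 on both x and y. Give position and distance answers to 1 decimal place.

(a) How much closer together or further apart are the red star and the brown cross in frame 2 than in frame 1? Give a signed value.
+1.0

Distance in frame 1: 4.6. Distance in frame 2: 5.6.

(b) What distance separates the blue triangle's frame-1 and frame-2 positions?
1.1

The blue triangle moved from (5.5, 4.6) to (5.5, 5.7), a distance of √(0.0² + 1.1²) ≈ 1.1.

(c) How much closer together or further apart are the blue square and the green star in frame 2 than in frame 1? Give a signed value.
-1.7

Distance in frame 1: 6.7. Distance in frame 2: 5.0.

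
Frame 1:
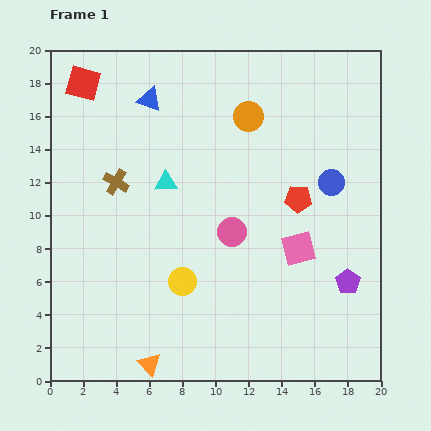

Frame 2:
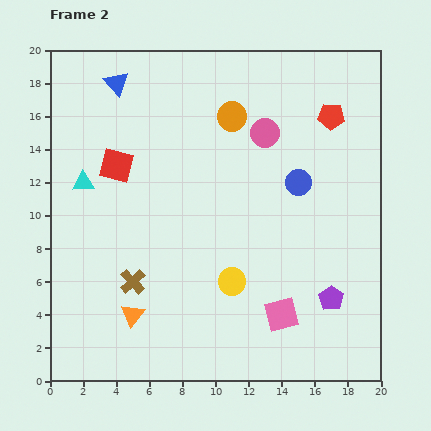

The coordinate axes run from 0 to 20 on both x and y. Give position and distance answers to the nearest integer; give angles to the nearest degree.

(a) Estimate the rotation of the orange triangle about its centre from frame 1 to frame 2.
21° clockwise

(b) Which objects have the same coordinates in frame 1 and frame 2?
none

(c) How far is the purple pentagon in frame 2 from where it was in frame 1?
1

The purple pentagon moved from (18, 6) to (17, 5), a distance of √(1² + 1²) ≈ 1.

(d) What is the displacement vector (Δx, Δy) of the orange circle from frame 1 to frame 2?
(-1, 0)

The orange circle was at (12, 16) in frame 1 and (11, 16) in frame 2.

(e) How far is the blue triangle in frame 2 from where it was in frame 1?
2

The blue triangle moved from (6, 17) to (4, 18), a distance of √(2² + 1²) ≈ 2.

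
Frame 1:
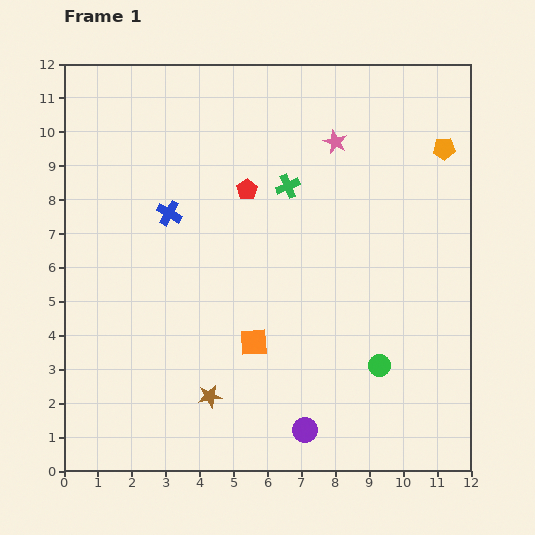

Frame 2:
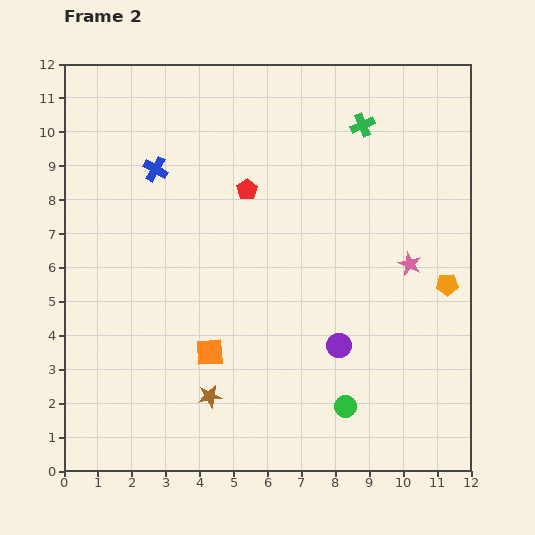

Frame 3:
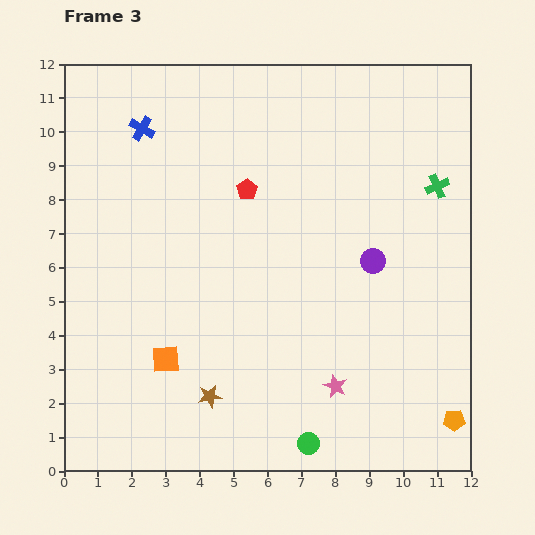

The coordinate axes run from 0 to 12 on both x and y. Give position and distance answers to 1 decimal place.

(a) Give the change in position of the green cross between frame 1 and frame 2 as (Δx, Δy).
(2.2, 1.8)

The green cross was at (6.6, 8.4) in frame 1 and (8.8, 10.2) in frame 2.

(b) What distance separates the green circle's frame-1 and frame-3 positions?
3.1

The green circle moved from (9.3, 3.1) to (7.2, 0.8), a distance of √(2.1² + 2.3²) ≈ 3.1.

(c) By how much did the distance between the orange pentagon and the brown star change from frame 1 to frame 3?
-2.8

Distance in frame 1: 10.0. Distance in frame 3: 7.2.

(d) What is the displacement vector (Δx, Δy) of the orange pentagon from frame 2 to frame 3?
(0.2, -4.0)

The orange pentagon was at (11.3, 5.5) in frame 2 and (11.5, 1.5) in frame 3.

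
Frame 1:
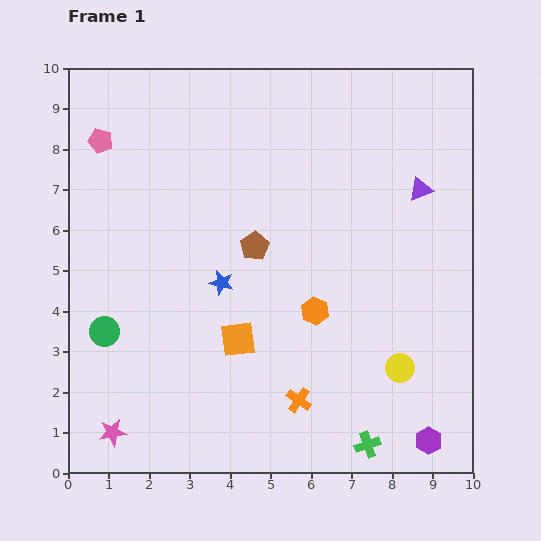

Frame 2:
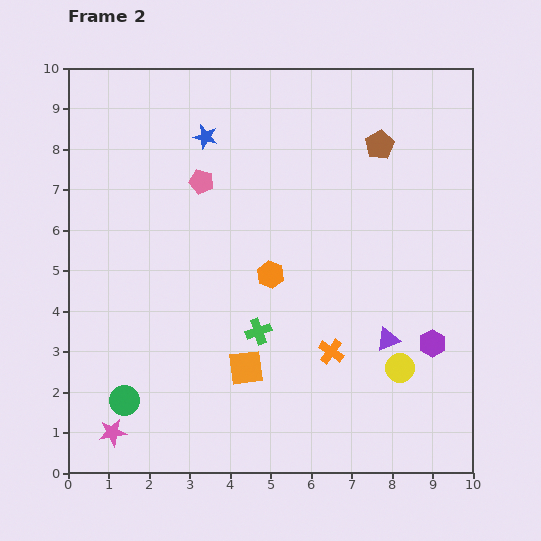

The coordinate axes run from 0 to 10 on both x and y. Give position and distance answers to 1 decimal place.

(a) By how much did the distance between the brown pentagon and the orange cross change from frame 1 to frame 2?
+1.2

Distance in frame 1: 4.0. Distance in frame 2: 5.2.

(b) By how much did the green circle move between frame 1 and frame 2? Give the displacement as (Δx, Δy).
(0.5, -1.7)

The green circle was at (0.9, 3.5) in frame 1 and (1.4, 1.8) in frame 2.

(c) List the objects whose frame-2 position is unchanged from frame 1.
the pink star, the yellow circle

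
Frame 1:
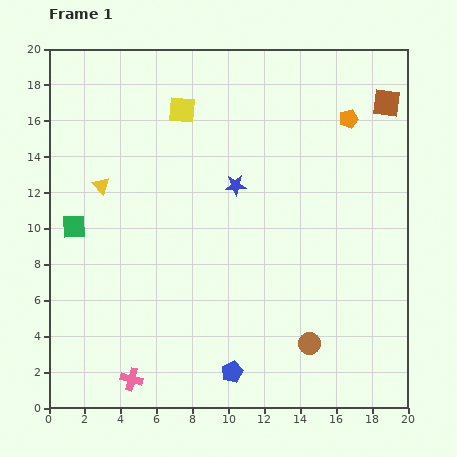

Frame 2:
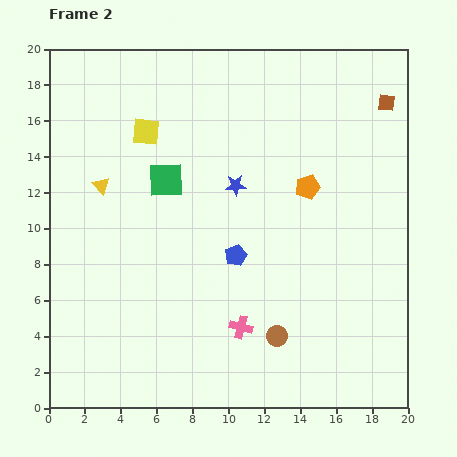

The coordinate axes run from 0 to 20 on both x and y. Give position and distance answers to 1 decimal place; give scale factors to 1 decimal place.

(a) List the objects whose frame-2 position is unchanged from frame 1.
the brown square, the yellow triangle, the blue star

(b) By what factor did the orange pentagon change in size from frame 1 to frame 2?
1.3×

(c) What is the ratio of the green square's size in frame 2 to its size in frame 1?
1.5×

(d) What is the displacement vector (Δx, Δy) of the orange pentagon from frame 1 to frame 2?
(-2.3, -3.8)

The orange pentagon was at (16.7, 16.1) in frame 1 and (14.4, 12.3) in frame 2.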